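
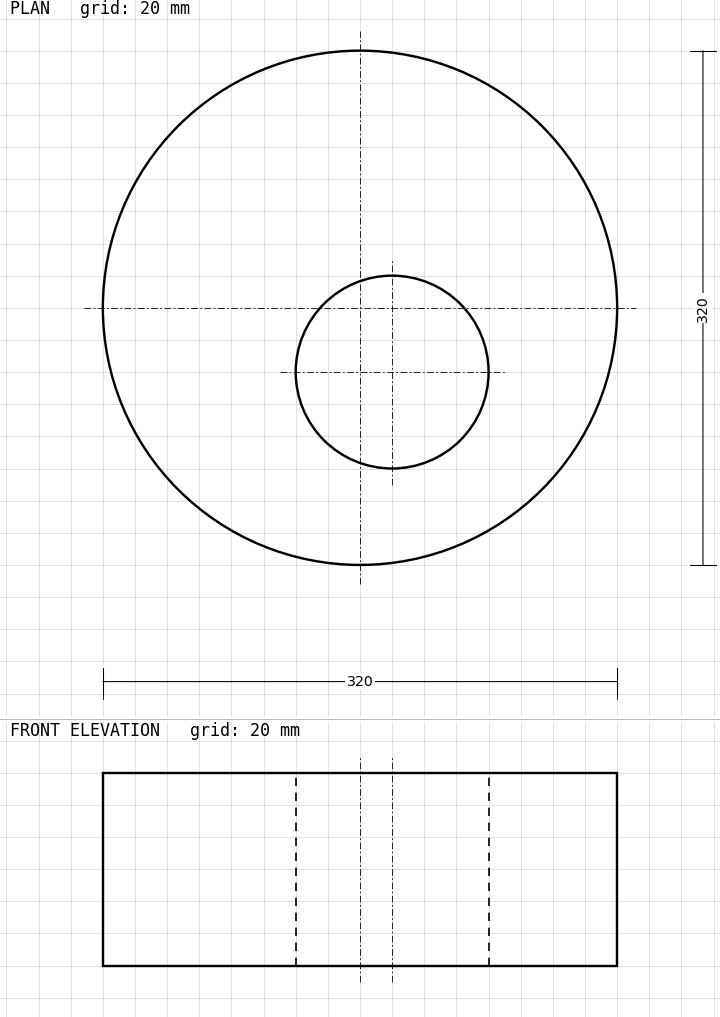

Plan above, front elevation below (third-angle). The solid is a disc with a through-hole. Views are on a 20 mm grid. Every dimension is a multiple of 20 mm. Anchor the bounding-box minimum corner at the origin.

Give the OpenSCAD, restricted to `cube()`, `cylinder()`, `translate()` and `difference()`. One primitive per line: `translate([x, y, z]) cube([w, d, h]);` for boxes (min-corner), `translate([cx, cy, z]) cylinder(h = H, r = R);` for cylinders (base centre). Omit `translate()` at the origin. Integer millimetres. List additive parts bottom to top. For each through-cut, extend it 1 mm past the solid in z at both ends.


difference() {
  translate([160, 160, 0]) cylinder(h = 120, r = 160);
  translate([180, 120, -1]) cylinder(h = 122, r = 60);
}


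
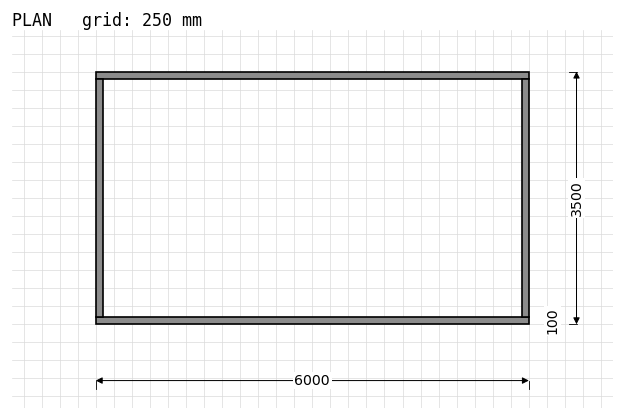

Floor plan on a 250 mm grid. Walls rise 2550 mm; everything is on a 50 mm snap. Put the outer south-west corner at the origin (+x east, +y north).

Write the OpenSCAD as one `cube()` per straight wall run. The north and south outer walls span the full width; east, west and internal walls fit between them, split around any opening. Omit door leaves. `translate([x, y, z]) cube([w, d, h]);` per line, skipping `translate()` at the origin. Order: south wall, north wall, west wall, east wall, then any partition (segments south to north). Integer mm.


cube([6000, 100, 2550]);
translate([0, 3400, 0]) cube([6000, 100, 2550]);
translate([0, 100, 0]) cube([100, 3300, 2550]);
translate([5900, 100, 0]) cube([100, 3300, 2550]);


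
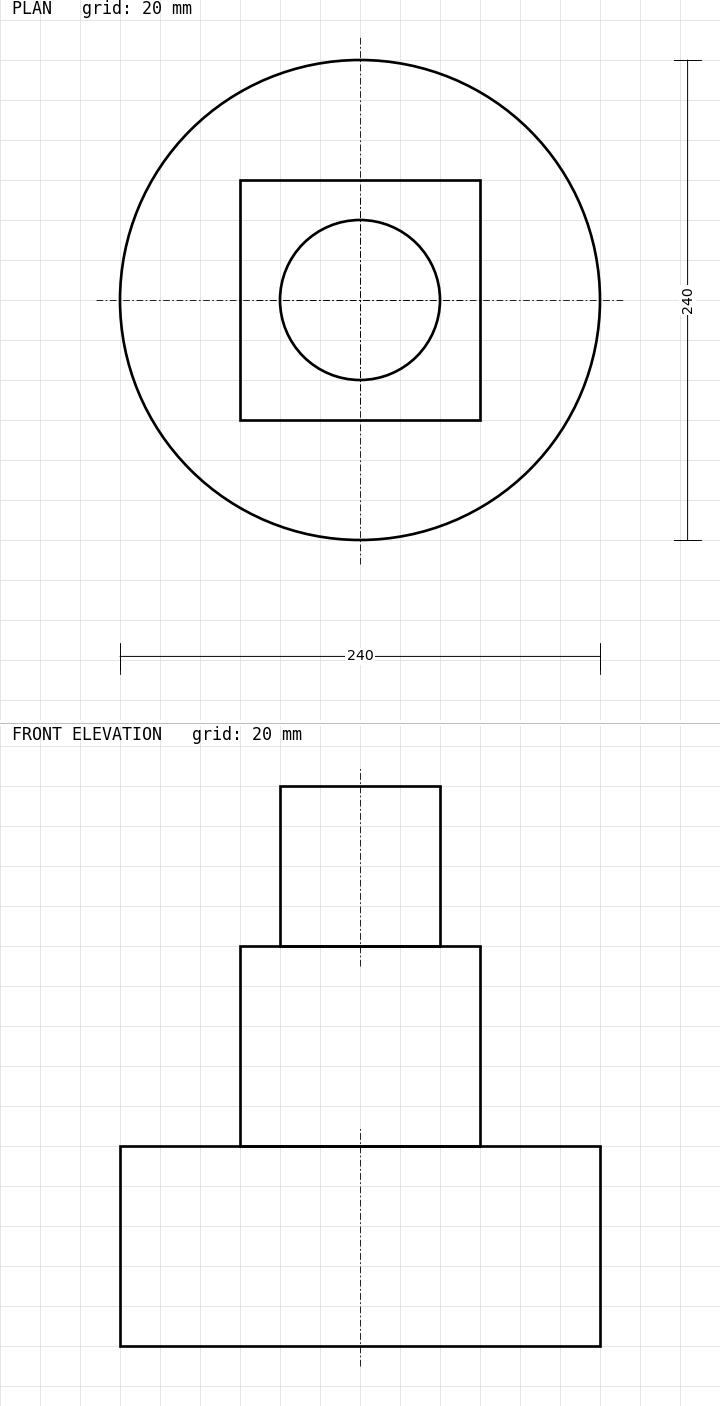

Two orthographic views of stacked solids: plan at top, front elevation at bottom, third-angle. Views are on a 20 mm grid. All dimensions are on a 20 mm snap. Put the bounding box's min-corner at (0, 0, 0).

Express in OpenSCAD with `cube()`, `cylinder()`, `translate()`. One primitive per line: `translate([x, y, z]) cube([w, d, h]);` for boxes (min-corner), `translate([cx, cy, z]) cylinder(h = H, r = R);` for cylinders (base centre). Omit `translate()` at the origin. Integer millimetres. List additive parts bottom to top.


translate([120, 120, 0]) cylinder(h = 100, r = 120);
translate([60, 60, 100]) cube([120, 120, 100]);
translate([120, 120, 200]) cylinder(h = 80, r = 40);


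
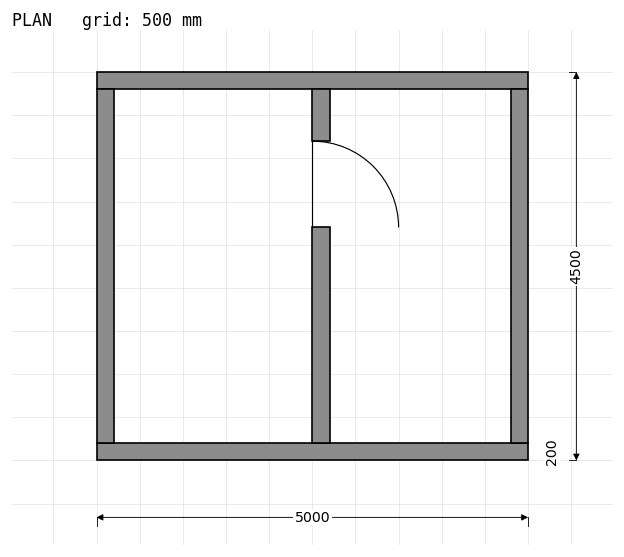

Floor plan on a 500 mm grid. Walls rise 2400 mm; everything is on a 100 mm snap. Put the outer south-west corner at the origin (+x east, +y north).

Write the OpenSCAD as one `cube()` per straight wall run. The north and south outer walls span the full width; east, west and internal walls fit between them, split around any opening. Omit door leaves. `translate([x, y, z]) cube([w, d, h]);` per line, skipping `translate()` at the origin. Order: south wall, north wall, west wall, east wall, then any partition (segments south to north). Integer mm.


cube([5000, 200, 2400]);
translate([0, 4300, 0]) cube([5000, 200, 2400]);
translate([0, 200, 0]) cube([200, 4100, 2400]);
translate([4800, 200, 0]) cube([200, 4100, 2400]);
translate([2500, 200, 0]) cube([200, 2500, 2400]);
translate([2500, 3700, 0]) cube([200, 600, 2400]);


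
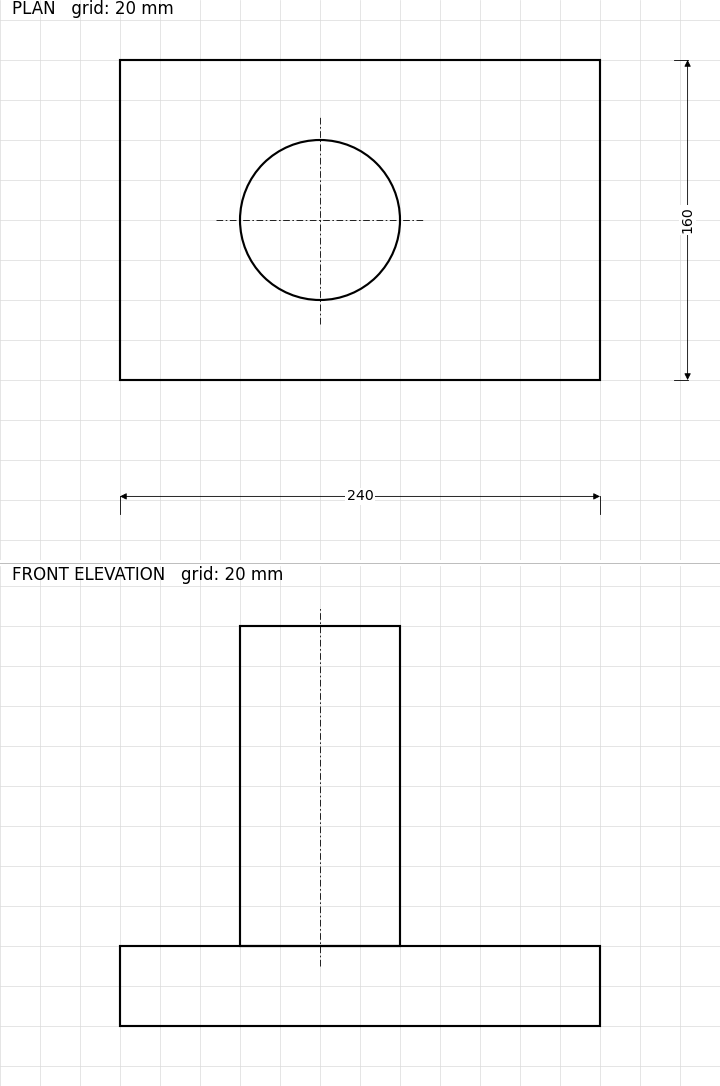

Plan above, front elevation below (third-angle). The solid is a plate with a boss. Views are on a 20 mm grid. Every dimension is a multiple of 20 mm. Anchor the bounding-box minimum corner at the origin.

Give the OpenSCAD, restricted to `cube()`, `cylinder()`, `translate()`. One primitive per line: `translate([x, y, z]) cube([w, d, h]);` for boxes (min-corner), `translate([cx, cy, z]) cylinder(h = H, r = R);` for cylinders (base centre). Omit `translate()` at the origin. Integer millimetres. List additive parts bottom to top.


cube([240, 160, 40]);
translate([100, 80, 40]) cylinder(h = 160, r = 40);


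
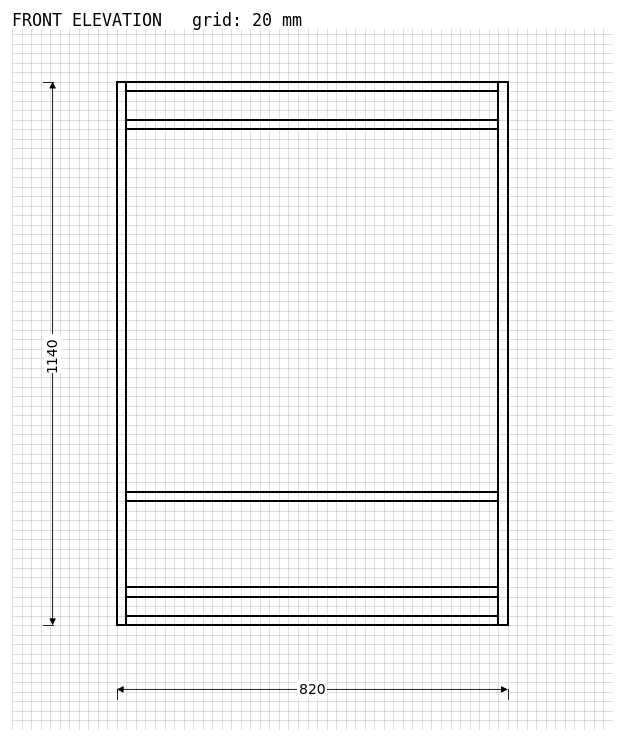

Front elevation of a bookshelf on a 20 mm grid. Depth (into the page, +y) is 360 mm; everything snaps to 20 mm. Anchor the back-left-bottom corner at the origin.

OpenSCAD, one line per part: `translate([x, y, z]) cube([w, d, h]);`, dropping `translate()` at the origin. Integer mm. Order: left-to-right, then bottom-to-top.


cube([20, 360, 1140]);
translate([20, 0, 0]) cube([780, 360, 20]);
translate([20, 0, 60]) cube([780, 360, 20]);
translate([20, 0, 260]) cube([780, 360, 20]);
translate([20, 0, 1040]) cube([780, 360, 20]);
translate([20, 0, 1120]) cube([780, 360, 20]);
translate([800, 0, 0]) cube([20, 360, 1140]);


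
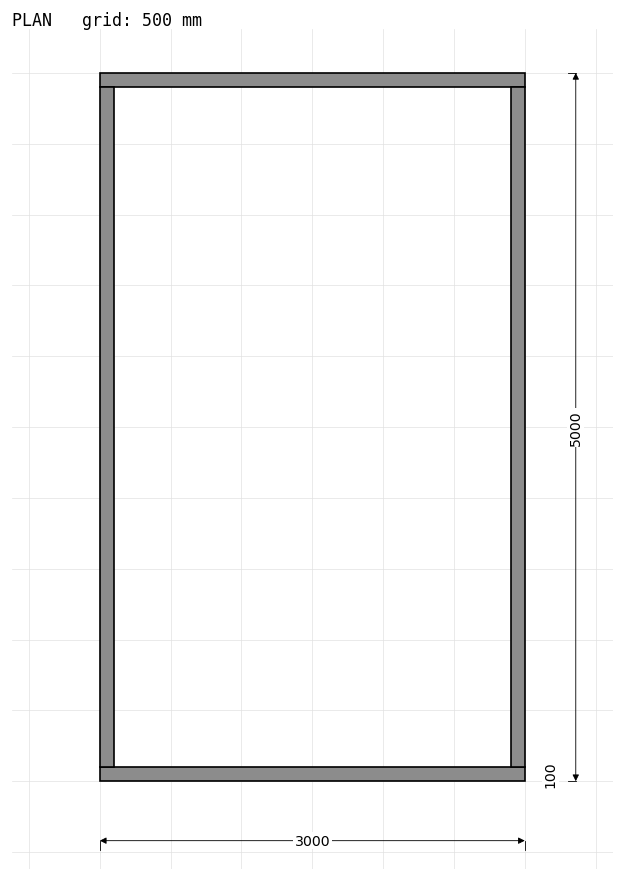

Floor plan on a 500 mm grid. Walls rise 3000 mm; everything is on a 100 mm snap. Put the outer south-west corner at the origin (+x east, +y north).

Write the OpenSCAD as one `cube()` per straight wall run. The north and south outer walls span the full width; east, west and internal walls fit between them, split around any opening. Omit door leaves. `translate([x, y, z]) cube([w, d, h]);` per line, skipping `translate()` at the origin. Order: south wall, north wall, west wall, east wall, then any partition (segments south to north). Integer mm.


cube([3000, 100, 3000]);
translate([0, 4900, 0]) cube([3000, 100, 3000]);
translate([0, 100, 0]) cube([100, 4800, 3000]);
translate([2900, 100, 0]) cube([100, 4800, 3000]);


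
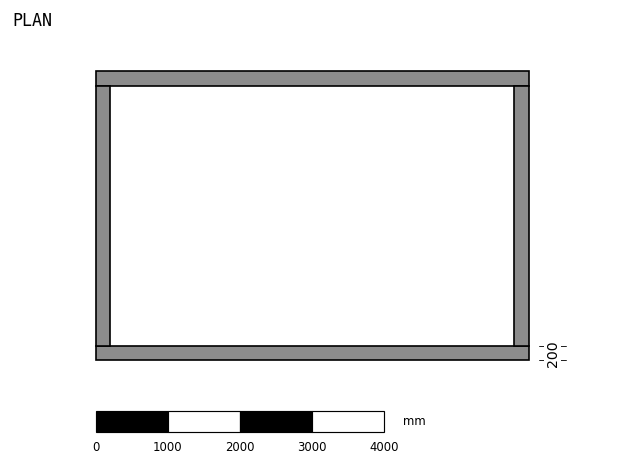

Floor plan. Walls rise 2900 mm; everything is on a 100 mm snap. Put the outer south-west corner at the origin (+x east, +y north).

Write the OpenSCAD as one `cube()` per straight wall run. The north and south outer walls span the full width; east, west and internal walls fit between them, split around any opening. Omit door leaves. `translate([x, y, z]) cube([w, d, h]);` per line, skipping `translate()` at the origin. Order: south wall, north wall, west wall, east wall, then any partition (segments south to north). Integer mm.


cube([6000, 200, 2900]);
translate([0, 3800, 0]) cube([6000, 200, 2900]);
translate([0, 200, 0]) cube([200, 3600, 2900]);
translate([5800, 200, 0]) cube([200, 3600, 2900]);


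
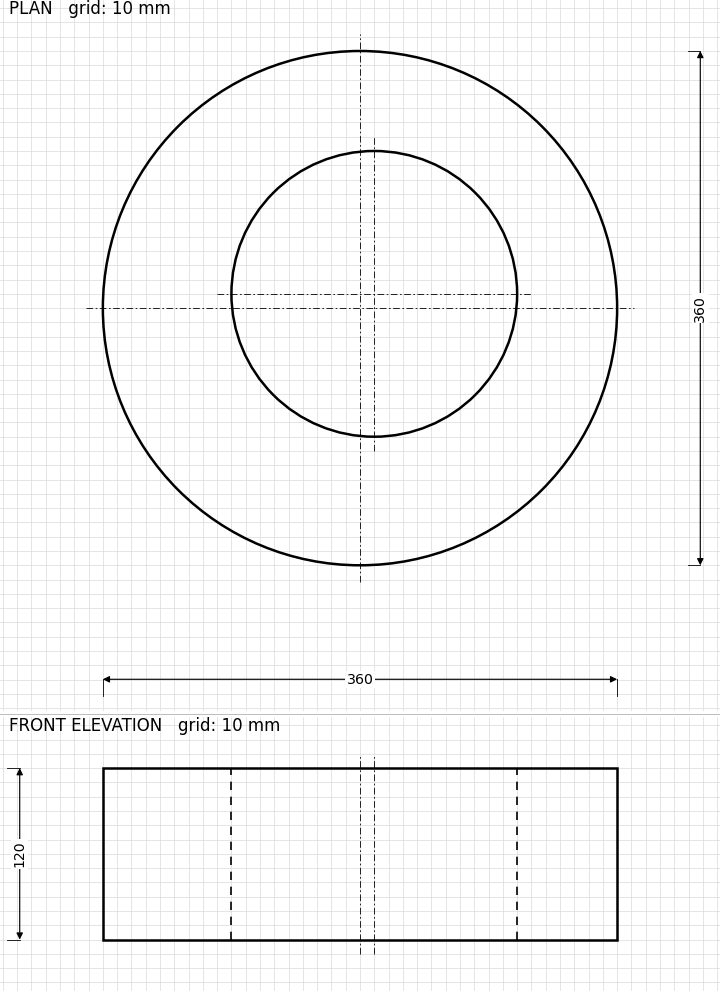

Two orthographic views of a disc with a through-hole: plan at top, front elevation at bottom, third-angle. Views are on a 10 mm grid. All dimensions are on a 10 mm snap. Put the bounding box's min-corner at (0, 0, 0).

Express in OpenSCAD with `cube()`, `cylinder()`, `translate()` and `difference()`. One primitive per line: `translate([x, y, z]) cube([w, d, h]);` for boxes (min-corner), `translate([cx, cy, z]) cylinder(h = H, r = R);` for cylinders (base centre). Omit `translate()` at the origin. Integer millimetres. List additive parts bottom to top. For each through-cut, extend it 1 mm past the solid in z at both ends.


difference() {
  translate([180, 180, 0]) cylinder(h = 120, r = 180);
  translate([190, 190, -1]) cylinder(h = 122, r = 100);
}


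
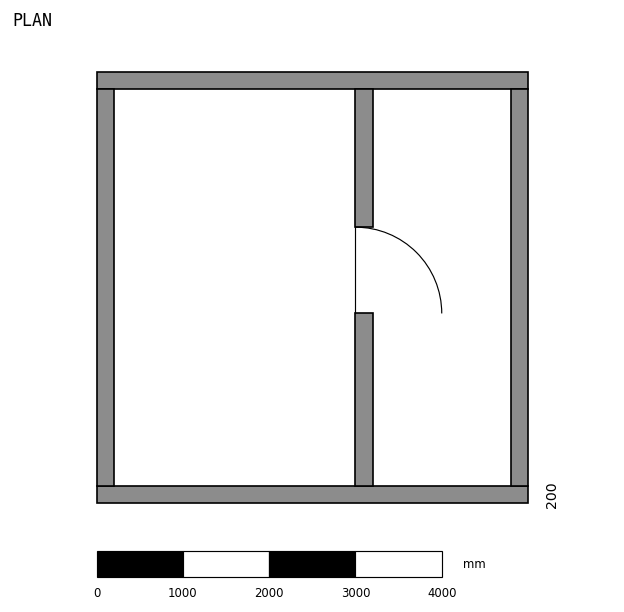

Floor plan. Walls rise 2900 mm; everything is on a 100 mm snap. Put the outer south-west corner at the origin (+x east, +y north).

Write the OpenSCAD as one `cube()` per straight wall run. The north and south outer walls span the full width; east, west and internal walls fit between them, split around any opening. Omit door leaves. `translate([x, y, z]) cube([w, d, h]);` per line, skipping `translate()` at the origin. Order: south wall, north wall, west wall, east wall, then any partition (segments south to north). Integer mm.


cube([5000, 200, 2900]);
translate([0, 4800, 0]) cube([5000, 200, 2900]);
translate([0, 200, 0]) cube([200, 4600, 2900]);
translate([4800, 200, 0]) cube([200, 4600, 2900]);
translate([3000, 200, 0]) cube([200, 2000, 2900]);
translate([3000, 3200, 0]) cube([200, 1600, 2900]);


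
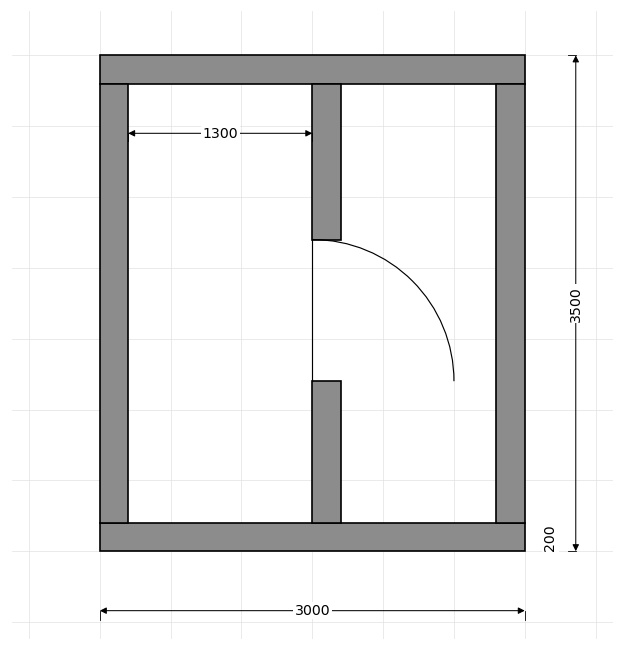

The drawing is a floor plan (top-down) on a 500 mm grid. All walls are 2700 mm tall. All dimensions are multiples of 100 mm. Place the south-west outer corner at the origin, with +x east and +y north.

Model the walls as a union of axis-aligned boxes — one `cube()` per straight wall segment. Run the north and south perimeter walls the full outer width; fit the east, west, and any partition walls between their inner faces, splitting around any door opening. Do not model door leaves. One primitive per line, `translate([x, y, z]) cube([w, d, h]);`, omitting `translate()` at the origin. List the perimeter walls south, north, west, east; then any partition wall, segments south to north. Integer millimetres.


cube([3000, 200, 2700]);
translate([0, 3300, 0]) cube([3000, 200, 2700]);
translate([0, 200, 0]) cube([200, 3100, 2700]);
translate([2800, 200, 0]) cube([200, 3100, 2700]);
translate([1500, 200, 0]) cube([200, 1000, 2700]);
translate([1500, 2200, 0]) cube([200, 1100, 2700]);


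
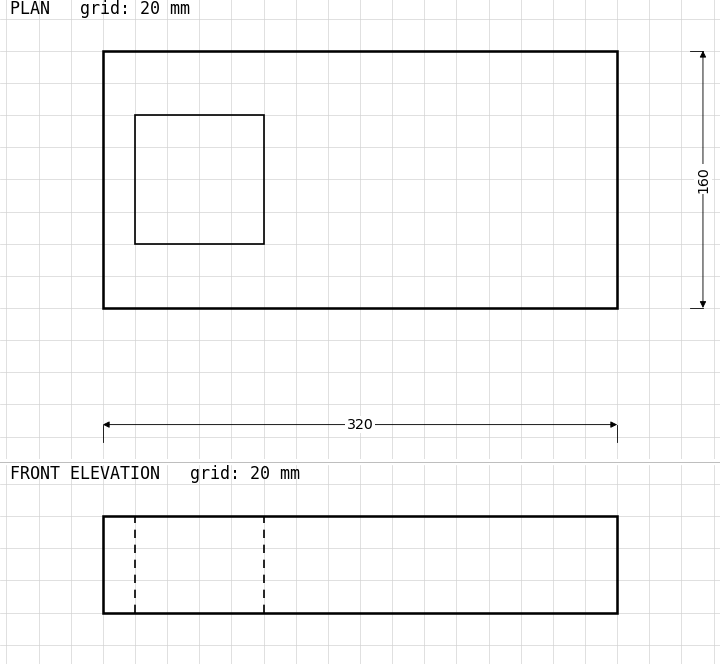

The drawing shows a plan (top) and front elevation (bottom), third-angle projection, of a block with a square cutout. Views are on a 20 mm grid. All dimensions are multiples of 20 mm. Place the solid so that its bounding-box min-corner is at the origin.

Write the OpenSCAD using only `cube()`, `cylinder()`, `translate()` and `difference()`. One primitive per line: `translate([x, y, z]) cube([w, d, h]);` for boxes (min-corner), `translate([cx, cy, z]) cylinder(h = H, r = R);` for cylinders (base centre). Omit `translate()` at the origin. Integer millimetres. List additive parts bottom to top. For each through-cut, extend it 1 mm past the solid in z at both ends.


difference() {
  cube([320, 160, 60]);
  translate([20, 40, -1]) cube([80, 80, 62]);
}


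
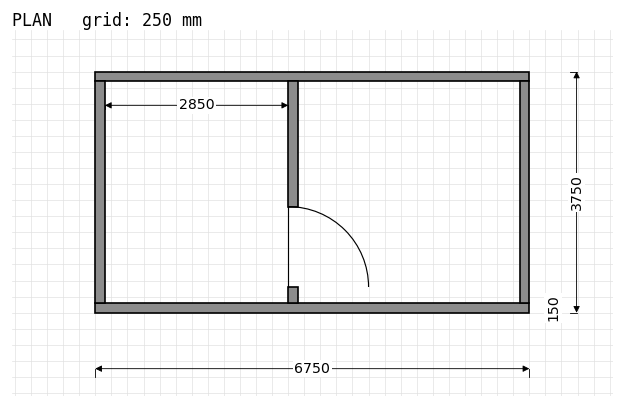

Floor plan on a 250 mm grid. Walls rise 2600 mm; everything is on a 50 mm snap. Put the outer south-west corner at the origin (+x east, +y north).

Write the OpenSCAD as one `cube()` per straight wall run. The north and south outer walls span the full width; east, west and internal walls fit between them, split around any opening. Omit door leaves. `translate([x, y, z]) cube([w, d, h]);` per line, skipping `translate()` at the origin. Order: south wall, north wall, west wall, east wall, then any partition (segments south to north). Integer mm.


cube([6750, 150, 2600]);
translate([0, 3600, 0]) cube([6750, 150, 2600]);
translate([0, 150, 0]) cube([150, 3450, 2600]);
translate([6600, 150, 0]) cube([150, 3450, 2600]);
translate([3000, 150, 0]) cube([150, 250, 2600]);
translate([3000, 1650, 0]) cube([150, 1950, 2600]);


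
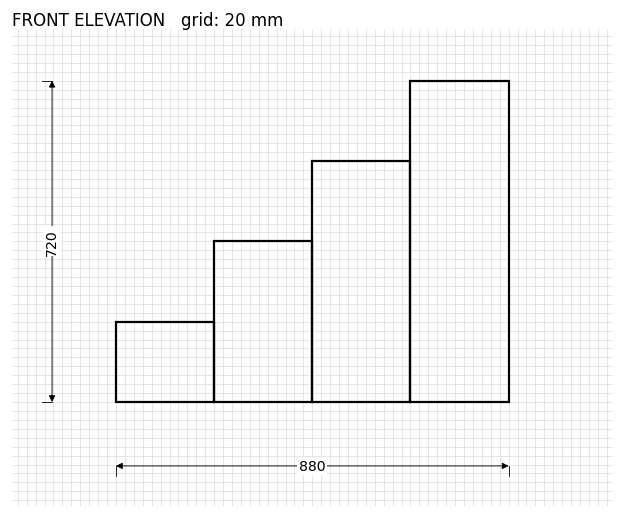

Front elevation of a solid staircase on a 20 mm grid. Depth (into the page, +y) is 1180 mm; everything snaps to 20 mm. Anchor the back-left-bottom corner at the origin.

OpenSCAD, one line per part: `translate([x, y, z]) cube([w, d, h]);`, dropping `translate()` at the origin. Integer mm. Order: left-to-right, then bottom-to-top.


cube([220, 1180, 180]);
translate([220, 0, 0]) cube([220, 1180, 360]);
translate([440, 0, 0]) cube([220, 1180, 540]);
translate([660, 0, 0]) cube([220, 1180, 720]);


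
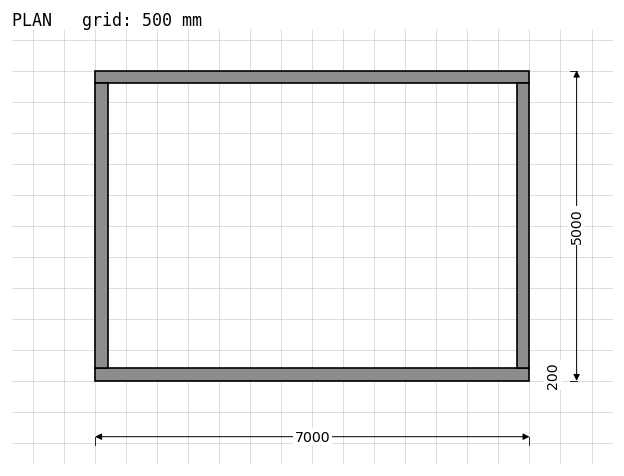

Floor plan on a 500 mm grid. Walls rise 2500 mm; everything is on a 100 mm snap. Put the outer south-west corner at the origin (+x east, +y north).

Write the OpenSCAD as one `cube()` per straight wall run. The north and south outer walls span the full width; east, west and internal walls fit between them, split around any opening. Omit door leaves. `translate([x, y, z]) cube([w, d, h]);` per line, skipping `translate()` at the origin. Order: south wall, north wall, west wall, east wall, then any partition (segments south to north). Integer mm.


cube([7000, 200, 2500]);
translate([0, 4800, 0]) cube([7000, 200, 2500]);
translate([0, 200, 0]) cube([200, 4600, 2500]);
translate([6800, 200, 0]) cube([200, 4600, 2500]);


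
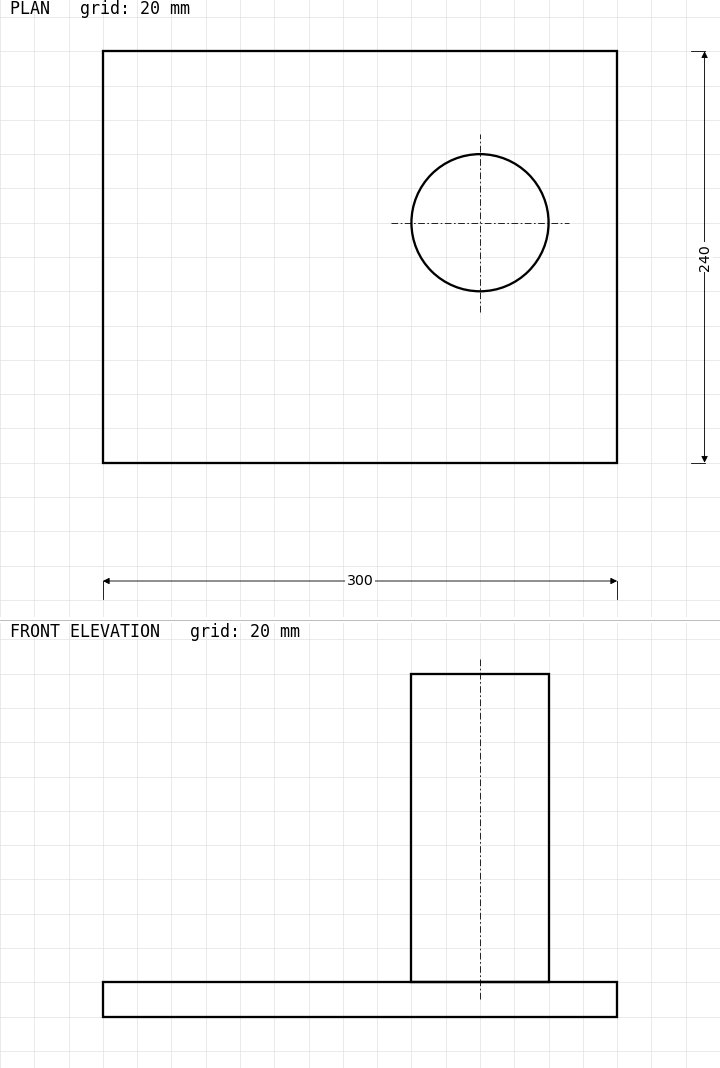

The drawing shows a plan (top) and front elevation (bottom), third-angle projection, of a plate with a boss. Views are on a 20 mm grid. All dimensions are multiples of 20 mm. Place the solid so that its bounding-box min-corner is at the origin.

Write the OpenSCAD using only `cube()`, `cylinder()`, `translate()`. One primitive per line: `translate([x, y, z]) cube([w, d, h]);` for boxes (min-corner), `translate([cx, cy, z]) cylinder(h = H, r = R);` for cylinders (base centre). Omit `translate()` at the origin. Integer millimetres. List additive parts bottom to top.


cube([300, 240, 20]);
translate([220, 140, 20]) cylinder(h = 180, r = 40);


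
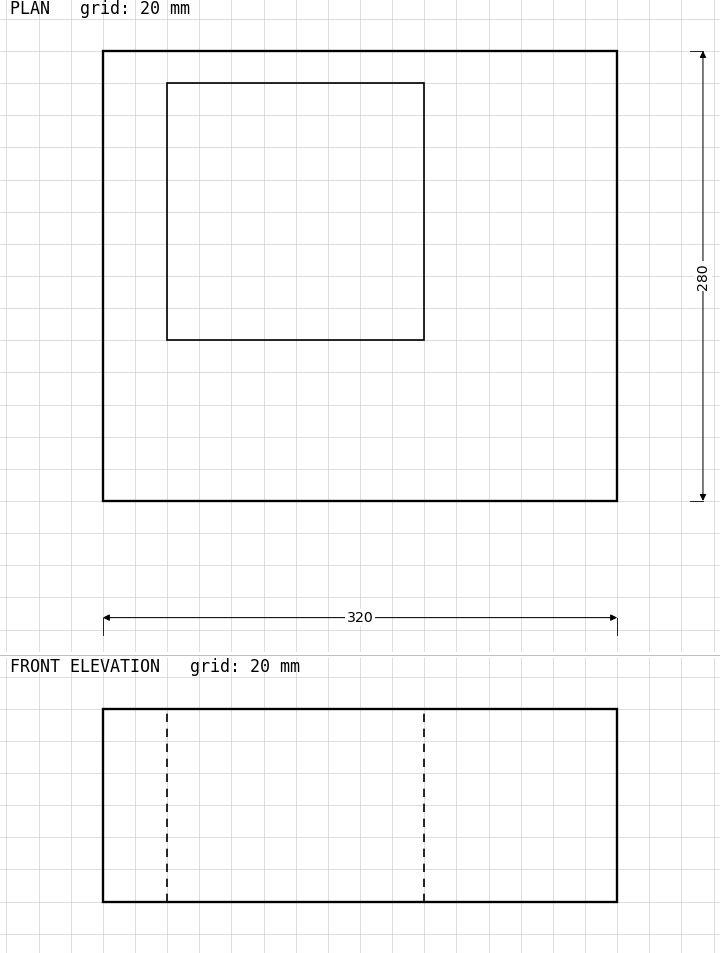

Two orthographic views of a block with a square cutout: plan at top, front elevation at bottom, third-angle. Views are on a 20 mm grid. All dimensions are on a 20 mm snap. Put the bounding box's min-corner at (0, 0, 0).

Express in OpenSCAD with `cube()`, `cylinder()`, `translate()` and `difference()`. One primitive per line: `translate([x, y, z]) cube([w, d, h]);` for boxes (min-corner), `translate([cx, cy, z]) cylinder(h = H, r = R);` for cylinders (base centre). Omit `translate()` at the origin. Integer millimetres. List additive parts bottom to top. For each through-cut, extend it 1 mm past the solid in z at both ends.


difference() {
  cube([320, 280, 120]);
  translate([40, 100, -1]) cube([160, 160, 122]);
}


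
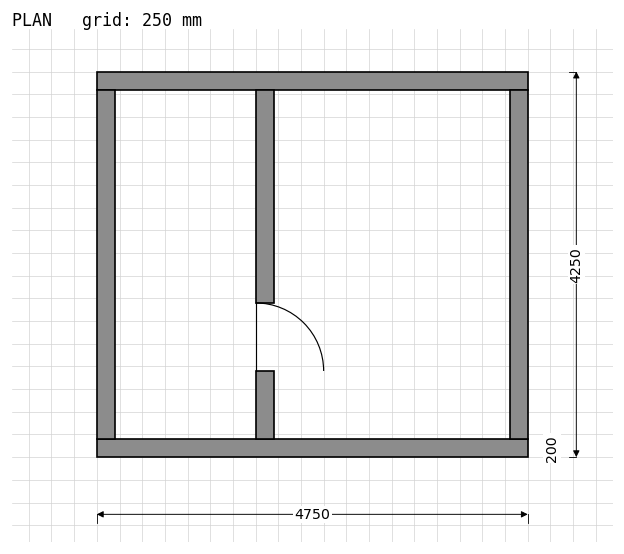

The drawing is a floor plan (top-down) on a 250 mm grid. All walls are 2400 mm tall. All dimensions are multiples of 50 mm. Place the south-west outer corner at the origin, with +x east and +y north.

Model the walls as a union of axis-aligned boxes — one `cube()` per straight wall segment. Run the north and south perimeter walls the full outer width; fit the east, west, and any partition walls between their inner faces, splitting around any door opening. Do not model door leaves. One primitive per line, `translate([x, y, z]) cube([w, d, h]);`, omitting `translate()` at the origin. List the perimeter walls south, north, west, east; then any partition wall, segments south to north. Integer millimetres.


cube([4750, 200, 2400]);
translate([0, 4050, 0]) cube([4750, 200, 2400]);
translate([0, 200, 0]) cube([200, 3850, 2400]);
translate([4550, 200, 0]) cube([200, 3850, 2400]);
translate([1750, 200, 0]) cube([200, 750, 2400]);
translate([1750, 1700, 0]) cube([200, 2350, 2400]);


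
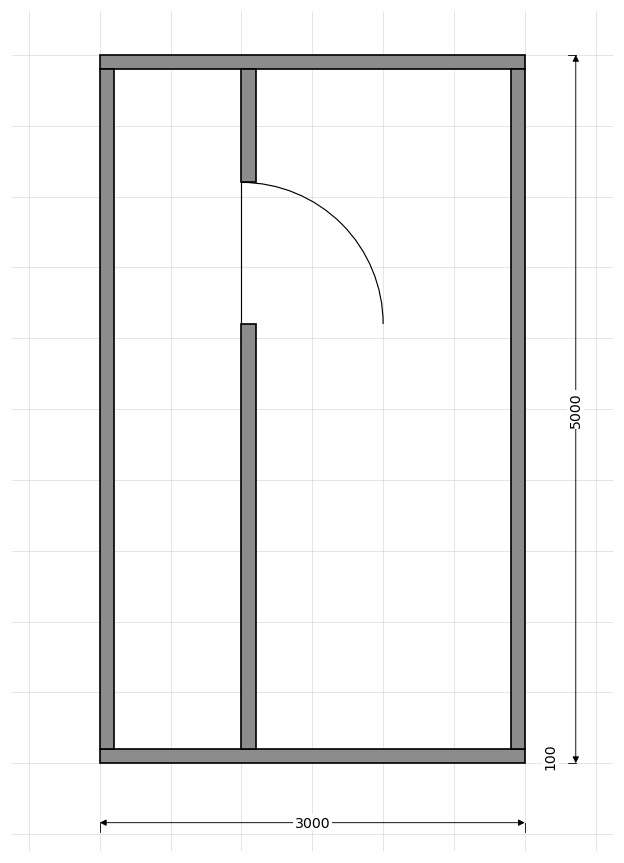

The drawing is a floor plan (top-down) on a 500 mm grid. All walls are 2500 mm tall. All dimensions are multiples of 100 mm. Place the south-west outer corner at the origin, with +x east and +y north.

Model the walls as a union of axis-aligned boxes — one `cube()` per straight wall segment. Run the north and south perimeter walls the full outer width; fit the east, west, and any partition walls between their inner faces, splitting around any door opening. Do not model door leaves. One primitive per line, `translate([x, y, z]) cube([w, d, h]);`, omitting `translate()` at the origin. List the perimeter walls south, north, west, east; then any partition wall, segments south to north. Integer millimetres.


cube([3000, 100, 2500]);
translate([0, 4900, 0]) cube([3000, 100, 2500]);
translate([0, 100, 0]) cube([100, 4800, 2500]);
translate([2900, 100, 0]) cube([100, 4800, 2500]);
translate([1000, 100, 0]) cube([100, 3000, 2500]);
translate([1000, 4100, 0]) cube([100, 800, 2500]);


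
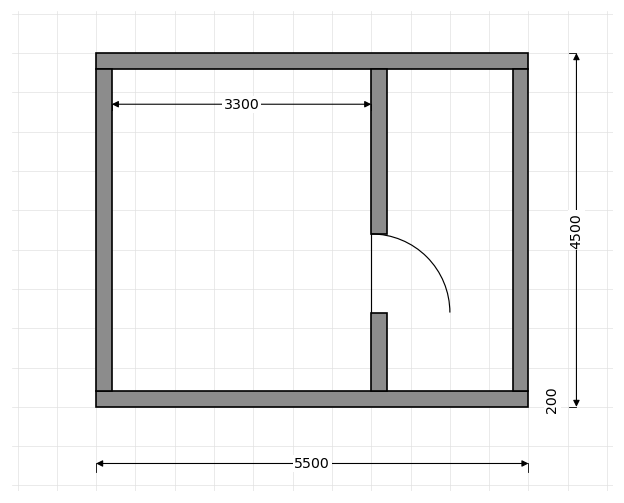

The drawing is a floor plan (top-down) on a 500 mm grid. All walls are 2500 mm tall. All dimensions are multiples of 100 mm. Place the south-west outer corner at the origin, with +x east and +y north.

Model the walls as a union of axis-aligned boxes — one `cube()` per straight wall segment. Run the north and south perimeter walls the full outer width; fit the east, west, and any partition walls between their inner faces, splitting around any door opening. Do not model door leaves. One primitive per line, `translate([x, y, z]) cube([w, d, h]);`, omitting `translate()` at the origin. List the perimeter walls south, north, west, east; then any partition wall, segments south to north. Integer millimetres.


cube([5500, 200, 2500]);
translate([0, 4300, 0]) cube([5500, 200, 2500]);
translate([0, 200, 0]) cube([200, 4100, 2500]);
translate([5300, 200, 0]) cube([200, 4100, 2500]);
translate([3500, 200, 0]) cube([200, 1000, 2500]);
translate([3500, 2200, 0]) cube([200, 2100, 2500]);


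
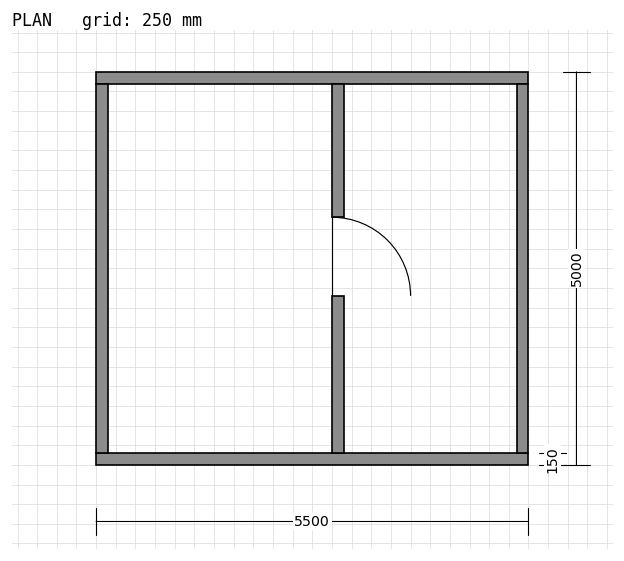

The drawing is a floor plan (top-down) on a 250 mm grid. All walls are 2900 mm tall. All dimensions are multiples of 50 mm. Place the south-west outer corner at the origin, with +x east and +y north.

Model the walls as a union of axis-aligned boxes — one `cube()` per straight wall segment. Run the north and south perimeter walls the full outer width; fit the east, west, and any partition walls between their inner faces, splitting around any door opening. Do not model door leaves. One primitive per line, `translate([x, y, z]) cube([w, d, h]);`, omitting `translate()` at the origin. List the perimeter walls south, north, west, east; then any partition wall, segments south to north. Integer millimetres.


cube([5500, 150, 2900]);
translate([0, 4850, 0]) cube([5500, 150, 2900]);
translate([0, 150, 0]) cube([150, 4700, 2900]);
translate([5350, 150, 0]) cube([150, 4700, 2900]);
translate([3000, 150, 0]) cube([150, 2000, 2900]);
translate([3000, 3150, 0]) cube([150, 1700, 2900]);


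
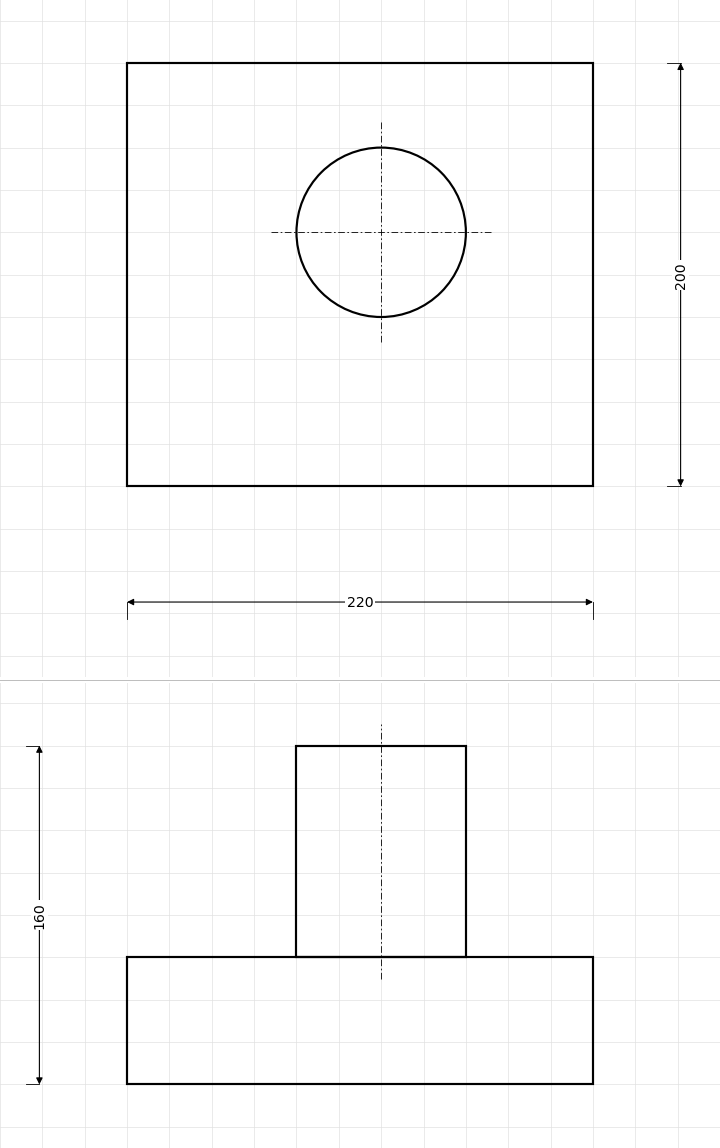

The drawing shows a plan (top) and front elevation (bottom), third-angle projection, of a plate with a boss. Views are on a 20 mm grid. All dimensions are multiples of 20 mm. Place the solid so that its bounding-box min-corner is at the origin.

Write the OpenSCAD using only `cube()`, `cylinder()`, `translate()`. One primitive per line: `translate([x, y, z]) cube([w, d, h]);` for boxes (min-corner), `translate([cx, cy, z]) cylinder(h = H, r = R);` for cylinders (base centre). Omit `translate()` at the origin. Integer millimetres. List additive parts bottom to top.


cube([220, 200, 60]);
translate([120, 120, 60]) cylinder(h = 100, r = 40);


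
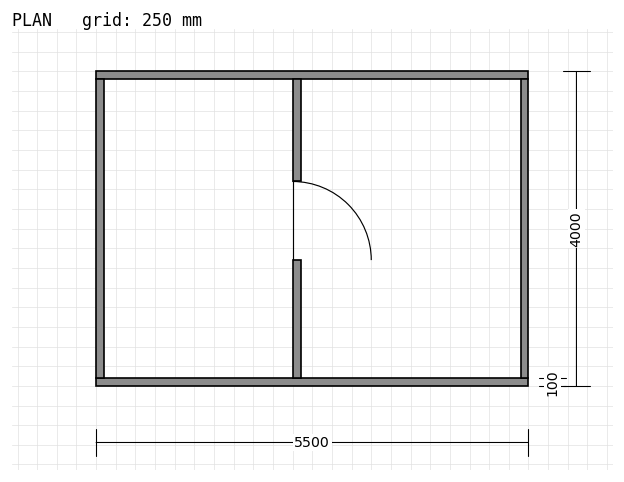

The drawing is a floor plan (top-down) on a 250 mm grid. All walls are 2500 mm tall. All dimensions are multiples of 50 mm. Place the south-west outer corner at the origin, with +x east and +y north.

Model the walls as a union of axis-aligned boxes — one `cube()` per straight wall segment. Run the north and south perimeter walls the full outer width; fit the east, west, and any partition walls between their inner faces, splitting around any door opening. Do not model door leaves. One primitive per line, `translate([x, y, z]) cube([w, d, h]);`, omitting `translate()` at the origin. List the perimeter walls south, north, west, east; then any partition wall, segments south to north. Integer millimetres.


cube([5500, 100, 2500]);
translate([0, 3900, 0]) cube([5500, 100, 2500]);
translate([0, 100, 0]) cube([100, 3800, 2500]);
translate([5400, 100, 0]) cube([100, 3800, 2500]);
translate([2500, 100, 0]) cube([100, 1500, 2500]);
translate([2500, 2600, 0]) cube([100, 1300, 2500]);


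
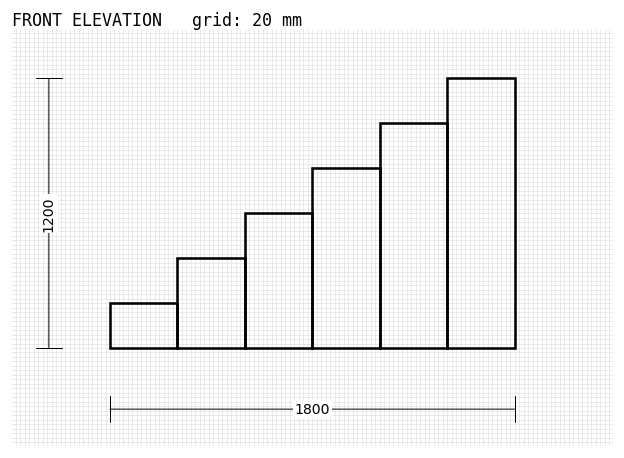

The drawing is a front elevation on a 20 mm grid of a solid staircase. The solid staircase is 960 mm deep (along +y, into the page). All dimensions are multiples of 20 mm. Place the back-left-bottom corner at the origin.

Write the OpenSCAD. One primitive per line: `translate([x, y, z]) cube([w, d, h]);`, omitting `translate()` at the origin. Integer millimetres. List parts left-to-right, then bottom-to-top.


cube([300, 960, 200]);
translate([300, 0, 0]) cube([300, 960, 400]);
translate([600, 0, 0]) cube([300, 960, 600]);
translate([900, 0, 0]) cube([300, 960, 800]);
translate([1200, 0, 0]) cube([300, 960, 1000]);
translate([1500, 0, 0]) cube([300, 960, 1200]);


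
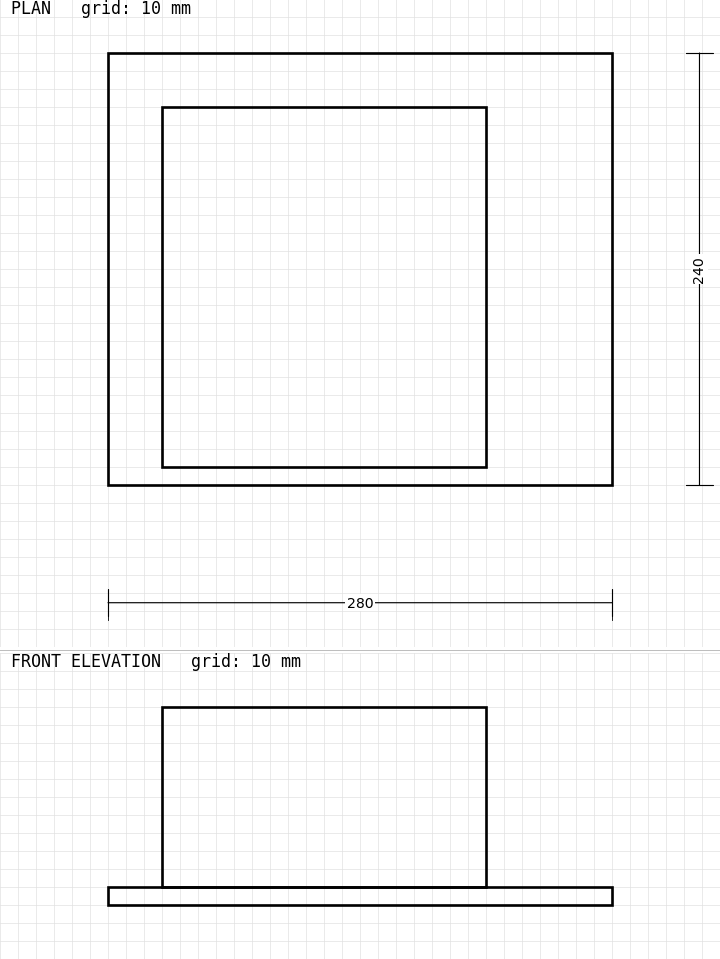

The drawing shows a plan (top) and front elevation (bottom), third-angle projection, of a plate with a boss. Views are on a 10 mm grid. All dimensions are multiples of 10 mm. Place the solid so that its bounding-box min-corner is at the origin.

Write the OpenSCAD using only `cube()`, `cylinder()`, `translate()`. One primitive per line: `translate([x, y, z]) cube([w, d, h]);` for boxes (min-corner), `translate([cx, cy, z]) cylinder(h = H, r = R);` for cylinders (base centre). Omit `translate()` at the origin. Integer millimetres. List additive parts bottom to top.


cube([280, 240, 10]);
translate([30, 10, 10]) cube([180, 200, 100]);


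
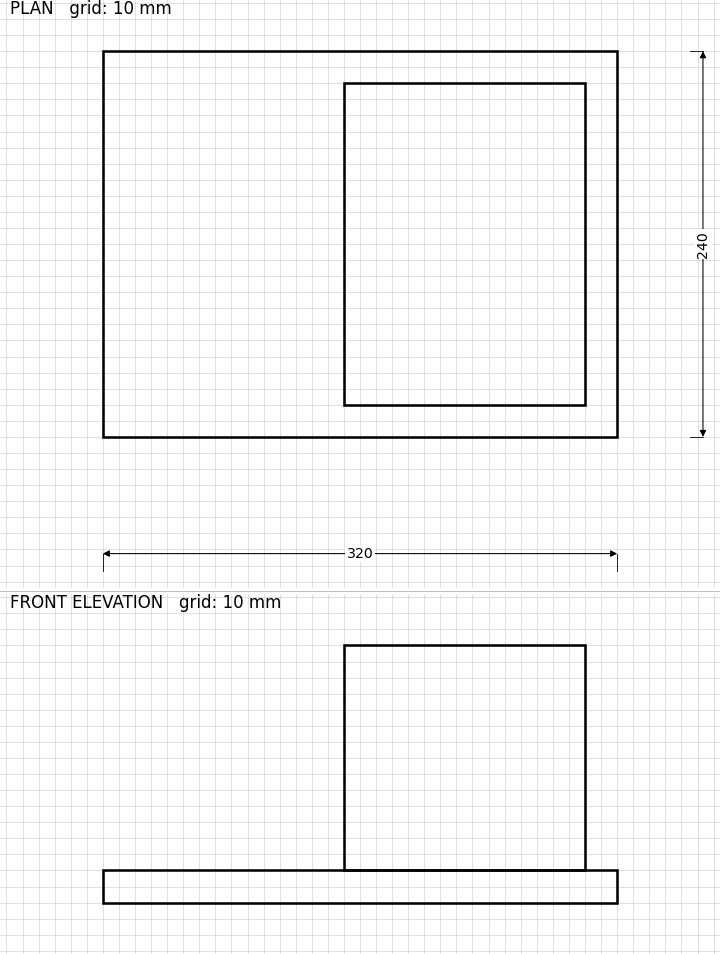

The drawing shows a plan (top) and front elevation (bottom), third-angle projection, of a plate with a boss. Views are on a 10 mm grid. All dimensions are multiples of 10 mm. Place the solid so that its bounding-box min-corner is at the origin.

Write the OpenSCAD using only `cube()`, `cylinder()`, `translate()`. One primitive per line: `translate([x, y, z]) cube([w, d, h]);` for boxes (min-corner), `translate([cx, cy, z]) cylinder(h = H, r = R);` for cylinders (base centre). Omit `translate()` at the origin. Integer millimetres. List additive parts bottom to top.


cube([320, 240, 20]);
translate([150, 20, 20]) cube([150, 200, 140]);


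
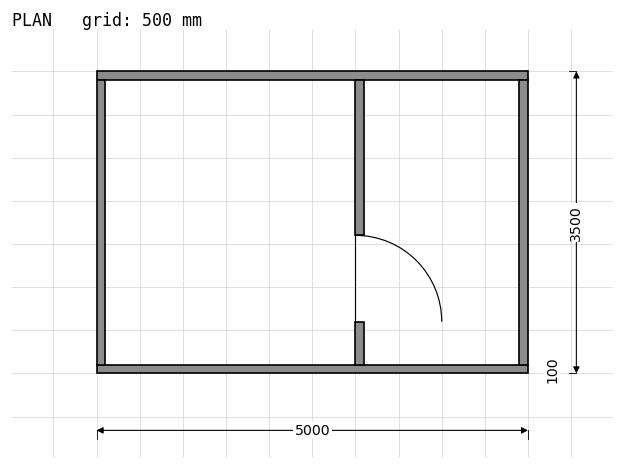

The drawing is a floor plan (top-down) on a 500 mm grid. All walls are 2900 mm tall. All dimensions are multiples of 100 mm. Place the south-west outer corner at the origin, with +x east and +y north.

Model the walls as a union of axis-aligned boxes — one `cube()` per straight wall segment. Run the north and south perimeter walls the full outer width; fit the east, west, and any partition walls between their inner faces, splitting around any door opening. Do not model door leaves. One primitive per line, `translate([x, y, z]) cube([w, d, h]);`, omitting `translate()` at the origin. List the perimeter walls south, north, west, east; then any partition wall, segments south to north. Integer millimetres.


cube([5000, 100, 2900]);
translate([0, 3400, 0]) cube([5000, 100, 2900]);
translate([0, 100, 0]) cube([100, 3300, 2900]);
translate([4900, 100, 0]) cube([100, 3300, 2900]);
translate([3000, 100, 0]) cube([100, 500, 2900]);
translate([3000, 1600, 0]) cube([100, 1800, 2900]);


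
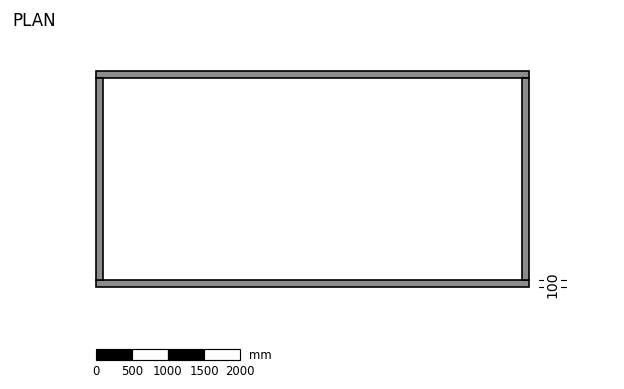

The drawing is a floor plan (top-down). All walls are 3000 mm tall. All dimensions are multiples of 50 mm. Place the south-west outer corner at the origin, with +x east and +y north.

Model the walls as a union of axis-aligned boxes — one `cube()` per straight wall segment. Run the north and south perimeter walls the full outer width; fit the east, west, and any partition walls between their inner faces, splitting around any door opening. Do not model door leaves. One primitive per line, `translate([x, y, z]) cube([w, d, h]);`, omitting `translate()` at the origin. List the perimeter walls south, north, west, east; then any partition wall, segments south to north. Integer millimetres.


cube([6000, 100, 3000]);
translate([0, 2900, 0]) cube([6000, 100, 3000]);
translate([0, 100, 0]) cube([100, 2800, 3000]);
translate([5900, 100, 0]) cube([100, 2800, 3000]);


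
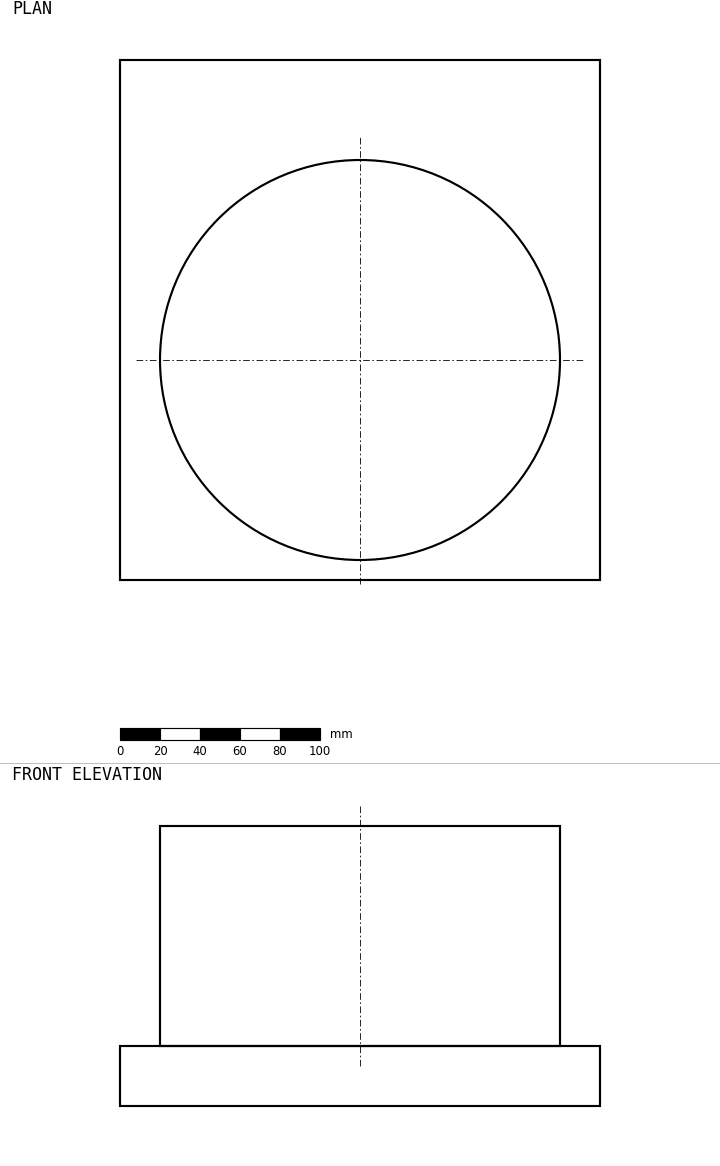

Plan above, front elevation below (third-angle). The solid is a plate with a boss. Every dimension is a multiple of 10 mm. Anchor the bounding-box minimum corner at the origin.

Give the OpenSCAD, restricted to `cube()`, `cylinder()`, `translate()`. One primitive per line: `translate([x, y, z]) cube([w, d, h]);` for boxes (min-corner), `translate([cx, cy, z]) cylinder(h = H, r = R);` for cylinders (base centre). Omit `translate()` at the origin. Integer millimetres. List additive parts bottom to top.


cube([240, 260, 30]);
translate([120, 110, 30]) cylinder(h = 110, r = 100);


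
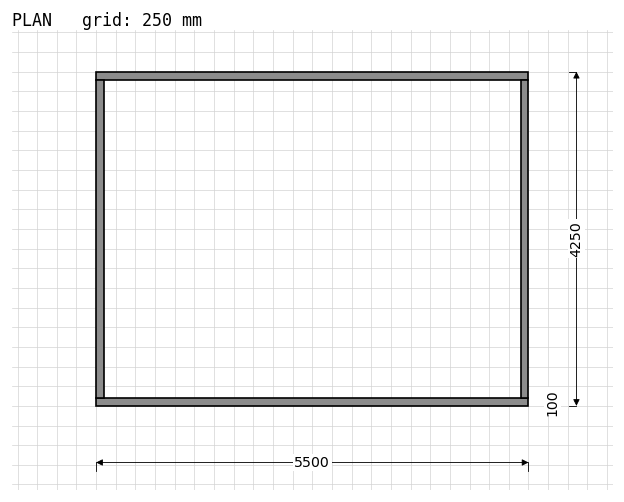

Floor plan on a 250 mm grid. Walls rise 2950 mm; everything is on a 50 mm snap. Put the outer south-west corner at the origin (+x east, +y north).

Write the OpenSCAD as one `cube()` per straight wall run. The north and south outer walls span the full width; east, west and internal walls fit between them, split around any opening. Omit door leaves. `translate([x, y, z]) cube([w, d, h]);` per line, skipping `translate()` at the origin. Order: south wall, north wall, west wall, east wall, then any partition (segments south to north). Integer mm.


cube([5500, 100, 2950]);
translate([0, 4150, 0]) cube([5500, 100, 2950]);
translate([0, 100, 0]) cube([100, 4050, 2950]);
translate([5400, 100, 0]) cube([100, 4050, 2950]);


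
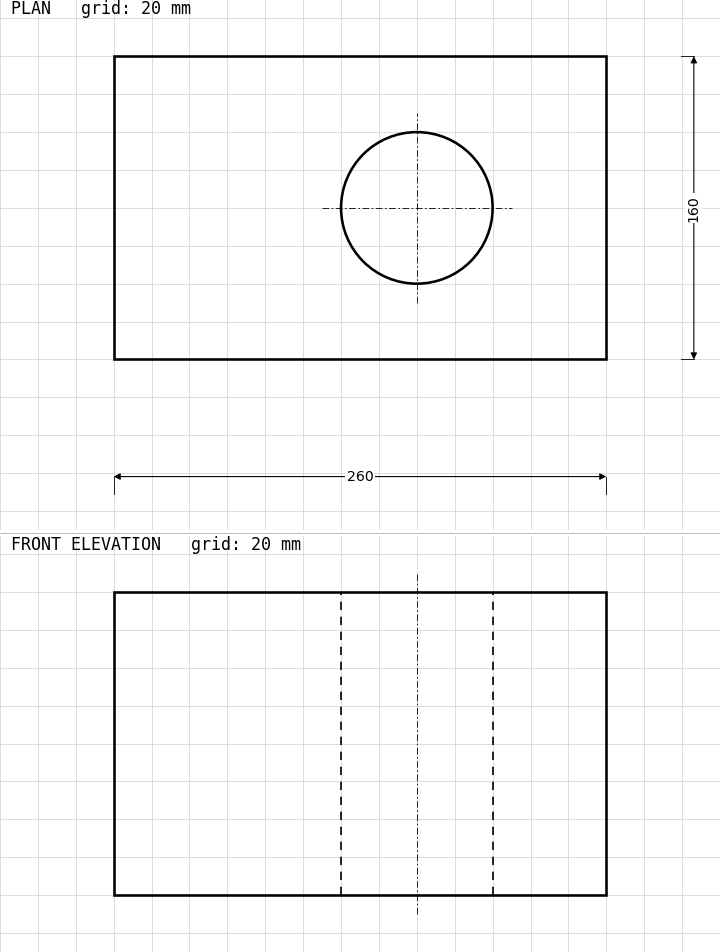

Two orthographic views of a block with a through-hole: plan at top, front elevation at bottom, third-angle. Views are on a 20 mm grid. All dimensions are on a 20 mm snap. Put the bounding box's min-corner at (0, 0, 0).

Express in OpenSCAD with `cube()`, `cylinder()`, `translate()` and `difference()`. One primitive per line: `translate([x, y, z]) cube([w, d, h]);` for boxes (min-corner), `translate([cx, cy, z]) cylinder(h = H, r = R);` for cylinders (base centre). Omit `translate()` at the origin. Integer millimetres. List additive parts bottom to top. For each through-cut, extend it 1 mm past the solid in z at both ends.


difference() {
  cube([260, 160, 160]);
  translate([160, 80, -1]) cylinder(h = 162, r = 40);
}


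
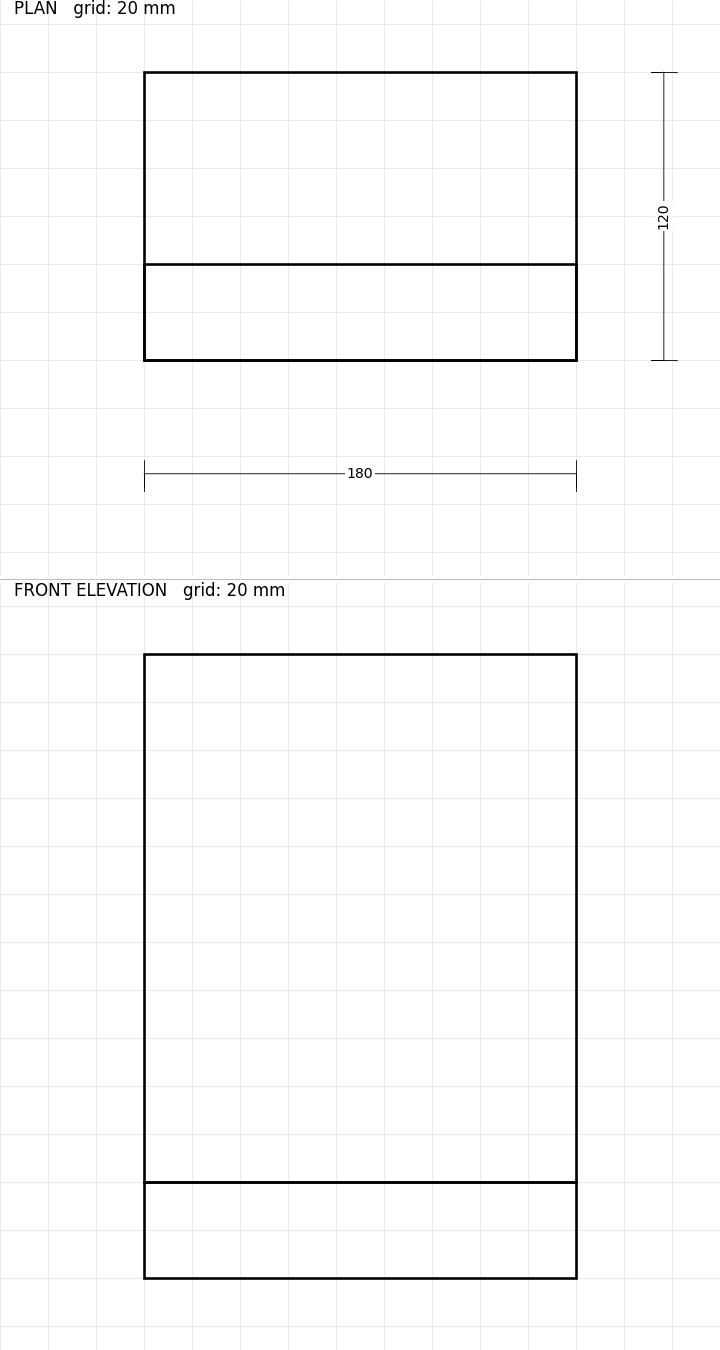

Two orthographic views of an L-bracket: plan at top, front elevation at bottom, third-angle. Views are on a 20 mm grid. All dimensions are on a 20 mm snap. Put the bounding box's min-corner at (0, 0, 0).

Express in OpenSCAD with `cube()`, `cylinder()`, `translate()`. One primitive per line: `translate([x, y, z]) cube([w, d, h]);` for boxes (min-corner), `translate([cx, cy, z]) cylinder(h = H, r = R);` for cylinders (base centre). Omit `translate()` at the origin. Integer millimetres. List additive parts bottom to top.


cube([180, 120, 40]);
translate([0, 0, 40]) cube([180, 40, 220]);


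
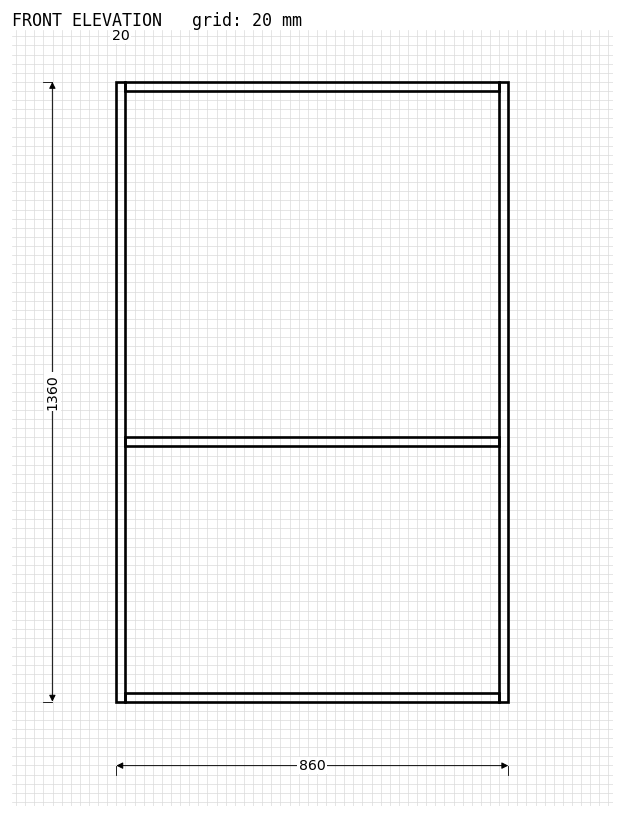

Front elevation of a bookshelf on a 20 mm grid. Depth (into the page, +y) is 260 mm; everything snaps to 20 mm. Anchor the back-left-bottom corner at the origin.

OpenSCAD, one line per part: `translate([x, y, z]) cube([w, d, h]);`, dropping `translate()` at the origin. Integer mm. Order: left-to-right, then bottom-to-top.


cube([20, 260, 1360]);
translate([20, 0, 0]) cube([820, 260, 20]);
translate([20, 0, 560]) cube([820, 260, 20]);
translate([20, 0, 1340]) cube([820, 260, 20]);
translate([840, 0, 0]) cube([20, 260, 1360]);


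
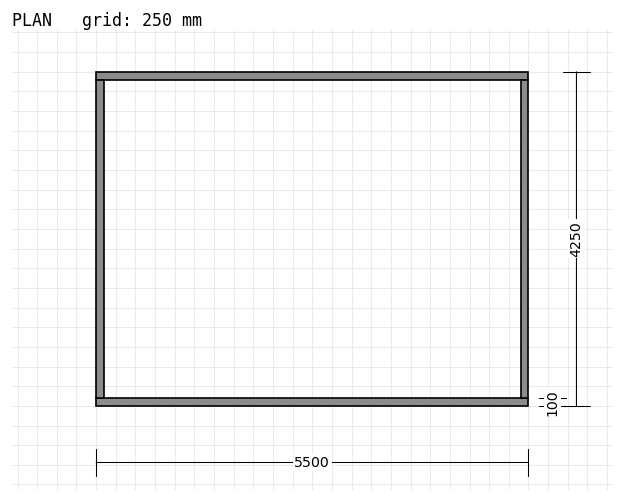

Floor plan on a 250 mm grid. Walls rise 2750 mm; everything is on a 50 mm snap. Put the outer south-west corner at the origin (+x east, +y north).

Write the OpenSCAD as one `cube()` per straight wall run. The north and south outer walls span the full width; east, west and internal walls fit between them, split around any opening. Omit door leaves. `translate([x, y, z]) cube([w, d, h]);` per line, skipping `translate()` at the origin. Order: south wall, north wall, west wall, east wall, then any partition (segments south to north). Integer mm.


cube([5500, 100, 2750]);
translate([0, 4150, 0]) cube([5500, 100, 2750]);
translate([0, 100, 0]) cube([100, 4050, 2750]);
translate([5400, 100, 0]) cube([100, 4050, 2750]);


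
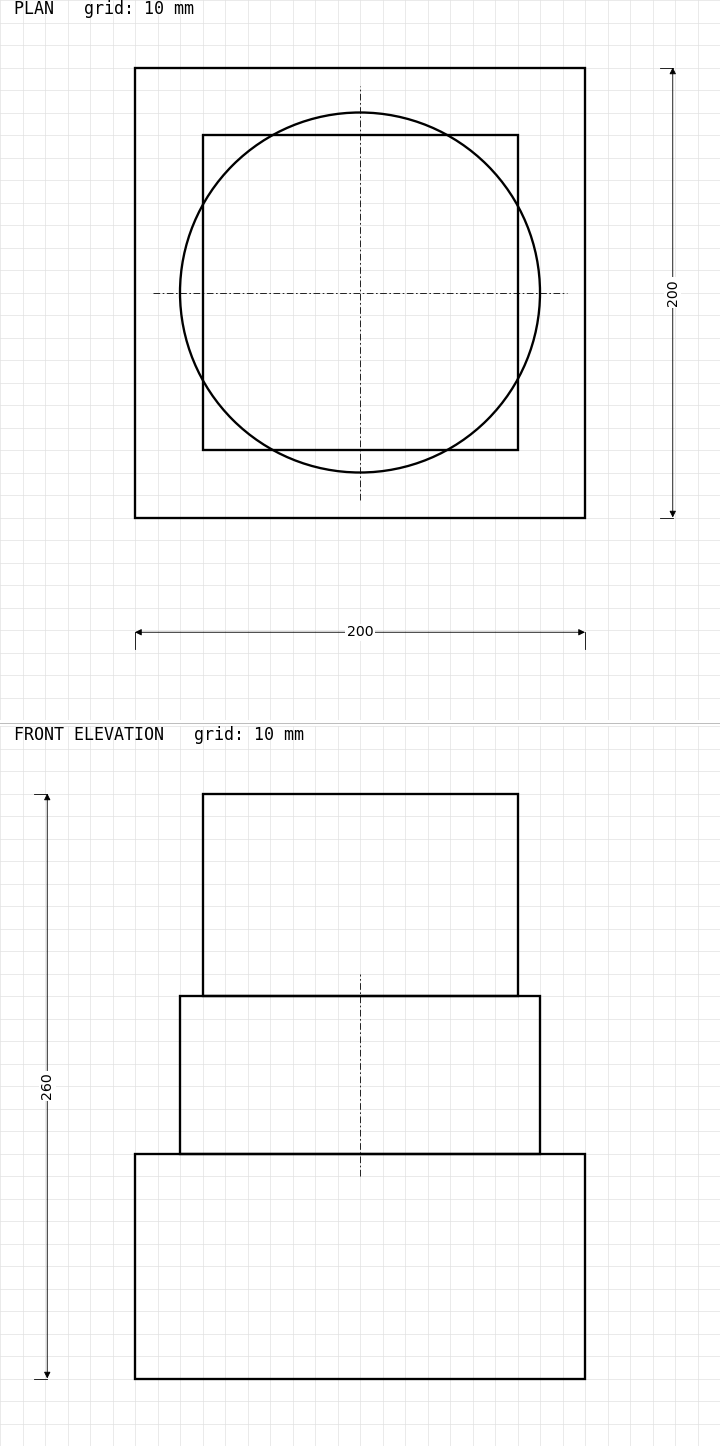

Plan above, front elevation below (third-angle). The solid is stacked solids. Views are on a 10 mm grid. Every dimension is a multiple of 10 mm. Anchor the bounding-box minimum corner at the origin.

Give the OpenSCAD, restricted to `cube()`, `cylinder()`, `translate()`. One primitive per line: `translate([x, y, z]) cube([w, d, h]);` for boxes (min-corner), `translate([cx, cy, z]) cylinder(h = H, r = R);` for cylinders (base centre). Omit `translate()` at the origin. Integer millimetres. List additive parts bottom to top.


cube([200, 200, 100]);
translate([100, 100, 100]) cylinder(h = 70, r = 80);
translate([30, 30, 170]) cube([140, 140, 90]);


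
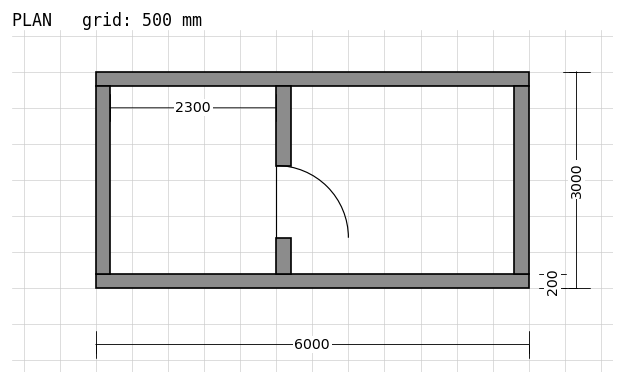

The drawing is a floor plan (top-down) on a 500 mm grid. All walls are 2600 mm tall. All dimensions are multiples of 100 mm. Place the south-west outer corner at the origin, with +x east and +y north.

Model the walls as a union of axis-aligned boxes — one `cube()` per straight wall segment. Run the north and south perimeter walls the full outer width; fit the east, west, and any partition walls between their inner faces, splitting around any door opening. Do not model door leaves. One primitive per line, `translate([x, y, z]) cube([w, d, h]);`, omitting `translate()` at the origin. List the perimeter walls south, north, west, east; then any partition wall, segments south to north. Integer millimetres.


cube([6000, 200, 2600]);
translate([0, 2800, 0]) cube([6000, 200, 2600]);
translate([0, 200, 0]) cube([200, 2600, 2600]);
translate([5800, 200, 0]) cube([200, 2600, 2600]);
translate([2500, 200, 0]) cube([200, 500, 2600]);
translate([2500, 1700, 0]) cube([200, 1100, 2600]);


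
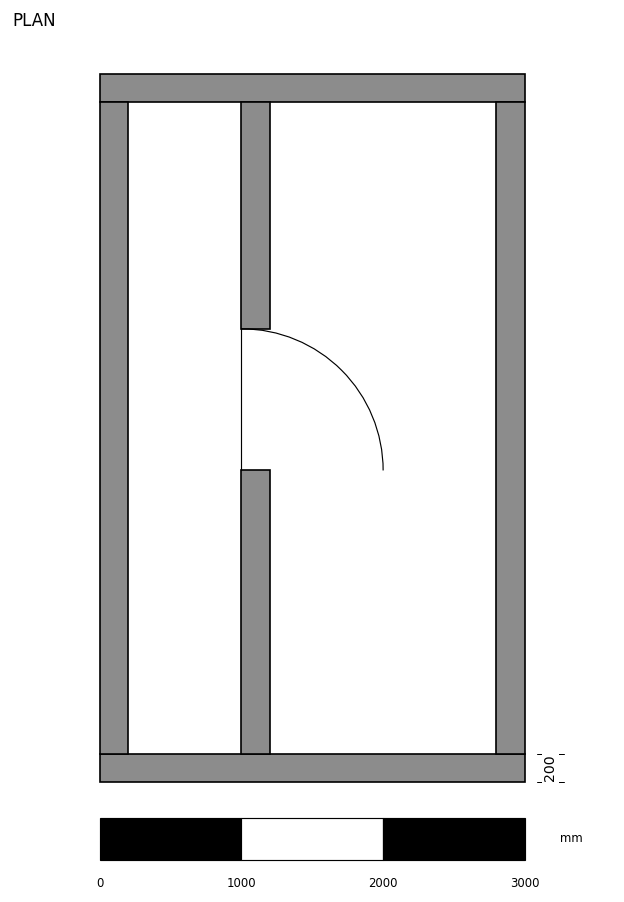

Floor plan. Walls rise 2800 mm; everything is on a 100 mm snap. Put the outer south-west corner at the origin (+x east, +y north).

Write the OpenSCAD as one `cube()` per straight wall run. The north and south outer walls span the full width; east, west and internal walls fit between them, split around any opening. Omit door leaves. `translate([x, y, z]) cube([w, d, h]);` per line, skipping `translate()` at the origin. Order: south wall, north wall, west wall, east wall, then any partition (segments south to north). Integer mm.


cube([3000, 200, 2800]);
translate([0, 4800, 0]) cube([3000, 200, 2800]);
translate([0, 200, 0]) cube([200, 4600, 2800]);
translate([2800, 200, 0]) cube([200, 4600, 2800]);
translate([1000, 200, 0]) cube([200, 2000, 2800]);
translate([1000, 3200, 0]) cube([200, 1600, 2800]);


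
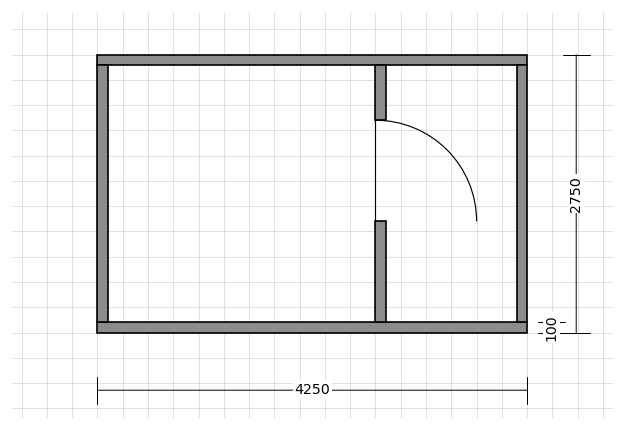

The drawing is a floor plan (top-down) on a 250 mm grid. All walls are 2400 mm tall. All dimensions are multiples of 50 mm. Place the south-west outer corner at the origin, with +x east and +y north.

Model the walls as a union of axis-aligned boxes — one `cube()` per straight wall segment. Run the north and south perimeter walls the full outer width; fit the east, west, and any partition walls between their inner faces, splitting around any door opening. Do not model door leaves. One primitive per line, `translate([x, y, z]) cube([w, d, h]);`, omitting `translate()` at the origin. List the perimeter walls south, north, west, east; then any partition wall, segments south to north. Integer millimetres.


cube([4250, 100, 2400]);
translate([0, 2650, 0]) cube([4250, 100, 2400]);
translate([0, 100, 0]) cube([100, 2550, 2400]);
translate([4150, 100, 0]) cube([100, 2550, 2400]);
translate([2750, 100, 0]) cube([100, 1000, 2400]);
translate([2750, 2100, 0]) cube([100, 550, 2400]);


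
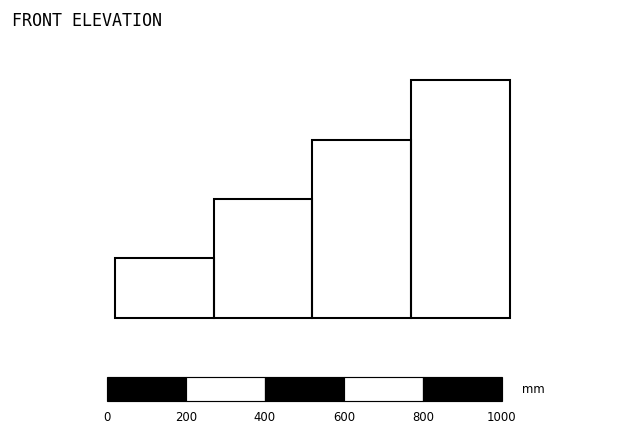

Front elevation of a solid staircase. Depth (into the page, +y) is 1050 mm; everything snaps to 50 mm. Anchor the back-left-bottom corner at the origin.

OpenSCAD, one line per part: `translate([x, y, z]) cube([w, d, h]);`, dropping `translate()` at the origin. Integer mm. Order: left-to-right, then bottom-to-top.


cube([250, 1050, 150]);
translate([250, 0, 0]) cube([250, 1050, 300]);
translate([500, 0, 0]) cube([250, 1050, 450]);
translate([750, 0, 0]) cube([250, 1050, 600]);


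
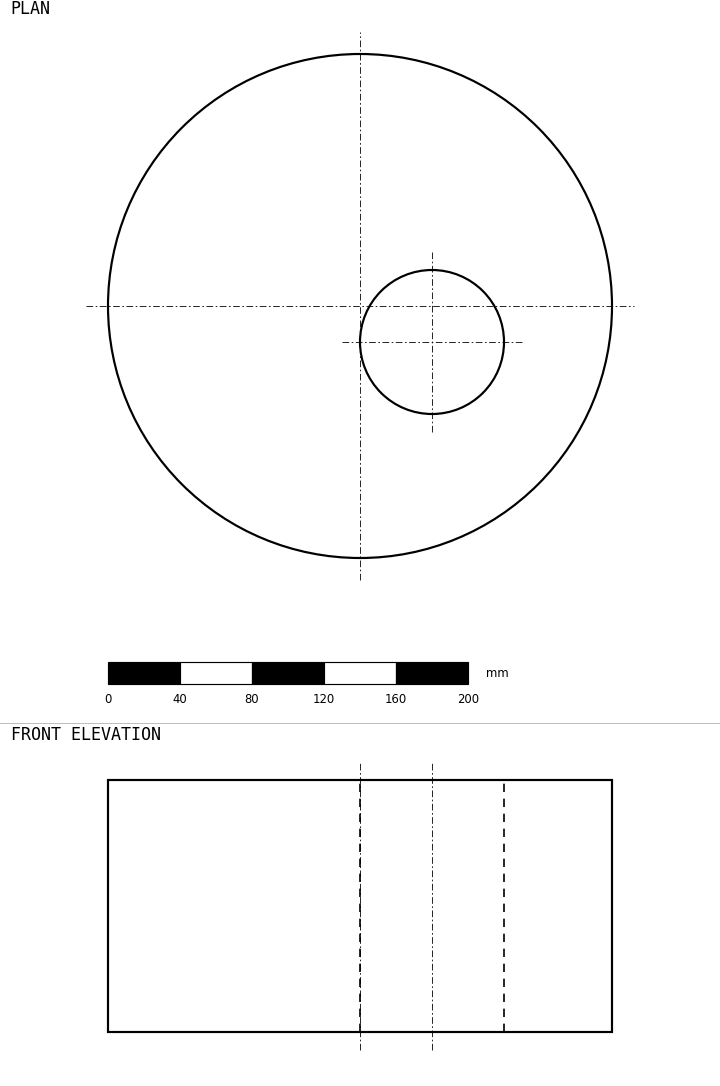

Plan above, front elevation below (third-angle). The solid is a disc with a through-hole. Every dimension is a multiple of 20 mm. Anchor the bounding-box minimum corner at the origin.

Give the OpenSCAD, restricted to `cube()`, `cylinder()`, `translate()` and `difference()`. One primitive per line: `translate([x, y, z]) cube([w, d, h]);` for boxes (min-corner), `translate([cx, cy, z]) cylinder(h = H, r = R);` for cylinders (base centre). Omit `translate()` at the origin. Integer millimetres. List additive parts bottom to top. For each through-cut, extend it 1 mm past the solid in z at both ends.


difference() {
  translate([140, 140, 0]) cylinder(h = 140, r = 140);
  translate([180, 120, -1]) cylinder(h = 142, r = 40);
}
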